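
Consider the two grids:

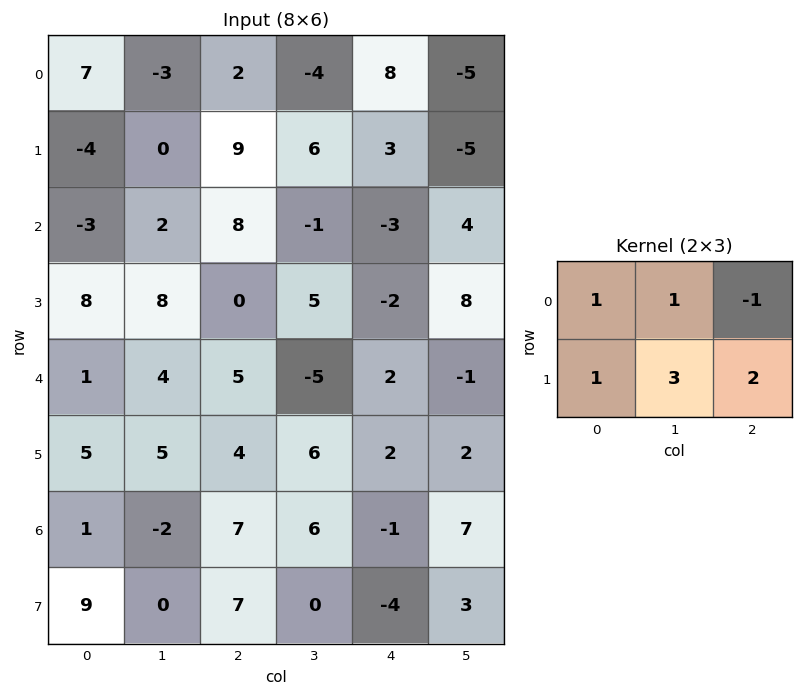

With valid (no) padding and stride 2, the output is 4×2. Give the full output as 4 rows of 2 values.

Output[0,0]: The receptive field on the input at this output position is [7 -3 2 / -4 0 9]. Elementwise product with the kernel and sum: 7·1 + -3·1 + 2·-1 + -4·1 + 0·3 + 9·2.
Output[0,1]: The receptive field on the input at this output position is [2 -4 8 / 9 6 3]. Elementwise product with the kernel and sum: 2·1 + -4·1 + 8·-1 + 9·1 + 6·3 + 3·2.

16 23
23 21
28 24
15 13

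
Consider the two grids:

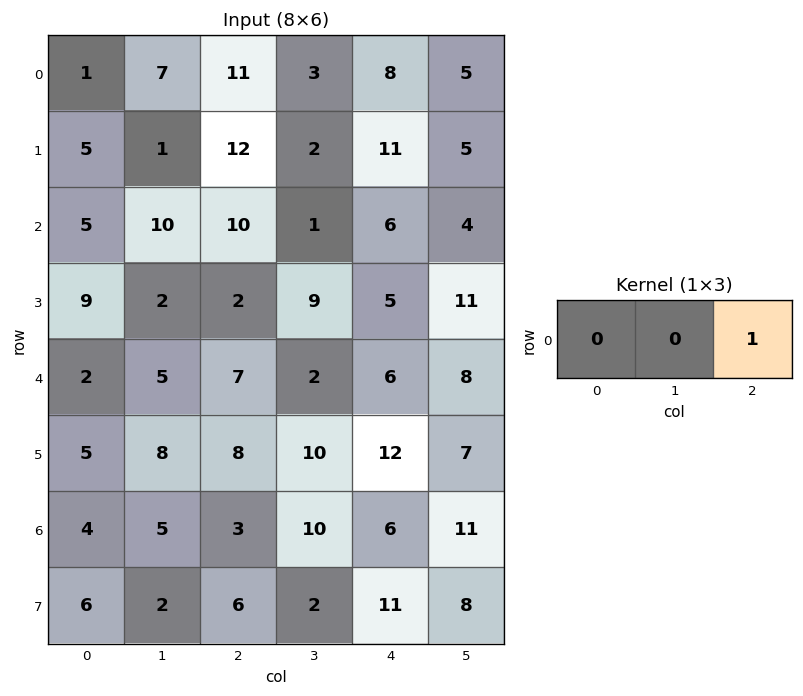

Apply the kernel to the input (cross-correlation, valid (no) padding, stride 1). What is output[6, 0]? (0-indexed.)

3

The receptive field on the input at this output position is [4 5 3]. Elementwise product with the kernel and sum: 3·1.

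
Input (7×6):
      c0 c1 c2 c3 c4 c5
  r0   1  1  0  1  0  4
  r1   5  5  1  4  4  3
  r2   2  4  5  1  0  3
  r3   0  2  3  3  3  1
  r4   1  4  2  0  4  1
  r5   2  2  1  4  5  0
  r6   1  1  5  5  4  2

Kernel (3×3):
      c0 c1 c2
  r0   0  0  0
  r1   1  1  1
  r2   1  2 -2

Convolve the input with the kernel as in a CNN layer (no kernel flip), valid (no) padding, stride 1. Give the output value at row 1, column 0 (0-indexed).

The receptive field on the input at this output position is [5 5 1 / 2 4 5 / 0 2 3]. Elementwise product with the kernel and sum: 2·1 + 4·1 + 5·1 + 0·1 + 2·2 + 3·-2.

9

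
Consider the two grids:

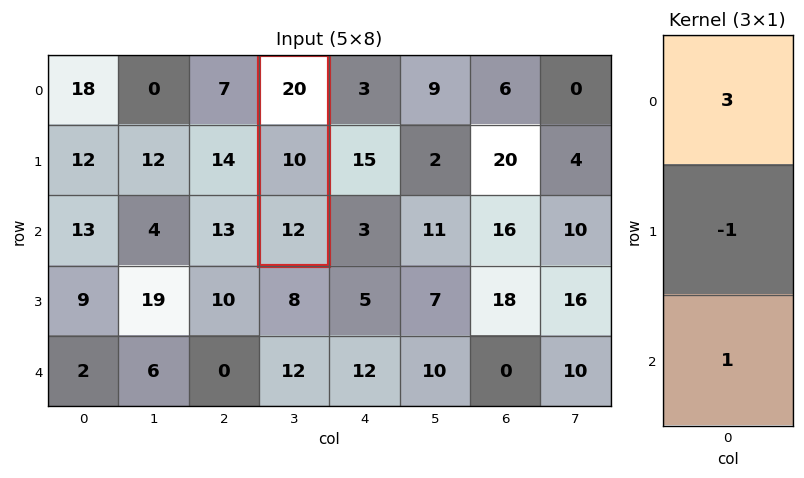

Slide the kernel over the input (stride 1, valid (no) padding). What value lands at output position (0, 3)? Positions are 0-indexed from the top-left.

62

The receptive field on the input at this output position is [20 / 10 / 12]. Elementwise product with the kernel and sum: 20·3 + 10·-1 + 12·1.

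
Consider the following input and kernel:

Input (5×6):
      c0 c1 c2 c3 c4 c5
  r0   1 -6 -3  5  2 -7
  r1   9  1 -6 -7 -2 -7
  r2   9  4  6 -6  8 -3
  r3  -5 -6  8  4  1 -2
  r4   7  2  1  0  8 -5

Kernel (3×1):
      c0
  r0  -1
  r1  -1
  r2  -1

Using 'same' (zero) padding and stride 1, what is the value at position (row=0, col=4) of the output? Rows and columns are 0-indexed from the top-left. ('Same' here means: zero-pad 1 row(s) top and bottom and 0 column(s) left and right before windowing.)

0

The receptive field on the zero-padded input at this output position is [0 / 2 / -2]. Elementwise product with the kernel and sum: 0·-1 + 2·-1 + -2·-1.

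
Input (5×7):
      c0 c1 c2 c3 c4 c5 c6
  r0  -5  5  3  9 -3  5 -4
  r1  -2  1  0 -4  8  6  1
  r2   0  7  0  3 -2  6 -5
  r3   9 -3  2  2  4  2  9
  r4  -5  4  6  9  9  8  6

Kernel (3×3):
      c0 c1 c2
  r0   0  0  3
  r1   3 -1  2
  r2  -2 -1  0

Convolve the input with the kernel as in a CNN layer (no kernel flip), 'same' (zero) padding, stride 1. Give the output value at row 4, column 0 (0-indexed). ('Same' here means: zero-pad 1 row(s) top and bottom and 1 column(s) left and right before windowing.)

4

The receptive field on the zero-padded input at this output position is [0 9 -3 / 0 -5 4 / 0 0 0]. Elementwise product with the kernel and sum: -3·3 + 0·3 + -5·-1 + 4·2 + 0·-2 + 0·-1.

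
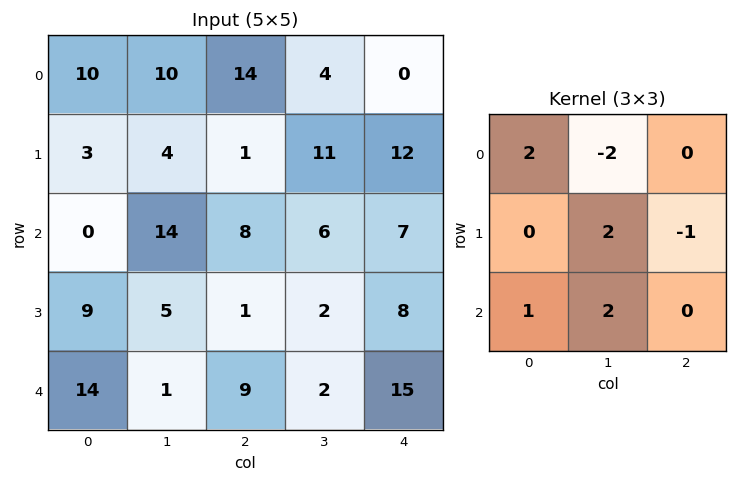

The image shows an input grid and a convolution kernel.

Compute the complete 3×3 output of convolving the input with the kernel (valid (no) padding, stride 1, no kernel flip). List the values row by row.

35 13 50
37 23 -10
-3 31 13

Output[0,0]: The receptive field on the input at this output position is [10 10 14 / 3 4 1 / 0 14 8]. Elementwise product with the kernel and sum: 10·2 + 10·-2 + 4·2 + 1·-1 + 0·1 + 14·2.
Output[0,1]: The receptive field on the input at this output position is [10 14 4 / 4 1 11 / 14 8 6]. Elementwise product with the kernel and sum: 10·2 + 14·-2 + 1·2 + 11·-1 + 14·1 + 8·2.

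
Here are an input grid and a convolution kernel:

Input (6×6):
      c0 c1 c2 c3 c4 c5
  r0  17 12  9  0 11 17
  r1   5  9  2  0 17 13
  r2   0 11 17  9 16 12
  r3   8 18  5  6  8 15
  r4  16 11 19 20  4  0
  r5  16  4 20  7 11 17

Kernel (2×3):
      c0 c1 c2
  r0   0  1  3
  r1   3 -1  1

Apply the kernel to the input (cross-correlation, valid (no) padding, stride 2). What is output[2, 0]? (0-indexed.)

132

The receptive field on the input at this output position is [16 11 19 / 16 4 20]. Elementwise product with the kernel and sum: 11·1 + 19·3 + 16·3 + 4·-1 + 20·1.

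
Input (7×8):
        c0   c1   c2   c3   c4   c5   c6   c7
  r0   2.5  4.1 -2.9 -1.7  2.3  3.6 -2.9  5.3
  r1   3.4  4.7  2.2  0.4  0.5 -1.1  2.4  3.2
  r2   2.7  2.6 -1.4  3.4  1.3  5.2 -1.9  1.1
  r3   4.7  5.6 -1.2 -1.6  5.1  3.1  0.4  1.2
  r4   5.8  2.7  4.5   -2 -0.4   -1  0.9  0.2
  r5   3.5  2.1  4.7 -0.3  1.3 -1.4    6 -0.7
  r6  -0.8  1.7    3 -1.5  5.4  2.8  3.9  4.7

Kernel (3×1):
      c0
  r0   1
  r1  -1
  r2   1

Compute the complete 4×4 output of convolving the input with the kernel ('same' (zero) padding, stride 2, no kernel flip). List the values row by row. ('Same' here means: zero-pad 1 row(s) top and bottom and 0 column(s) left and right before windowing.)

Output[0,0]: The receptive field on the zero-padded input at this output position is [0 / 2.5 / 3.4]. Elementwise product with the kernel and sum: 0·1 + 2.5·-1 + 3.4·1.

0.9 5.1 -1.8 5.3
5.4 2.4 4.3 4.7
2.4 -1 6.8 5.5
4.3 1.7 -4.1 2.1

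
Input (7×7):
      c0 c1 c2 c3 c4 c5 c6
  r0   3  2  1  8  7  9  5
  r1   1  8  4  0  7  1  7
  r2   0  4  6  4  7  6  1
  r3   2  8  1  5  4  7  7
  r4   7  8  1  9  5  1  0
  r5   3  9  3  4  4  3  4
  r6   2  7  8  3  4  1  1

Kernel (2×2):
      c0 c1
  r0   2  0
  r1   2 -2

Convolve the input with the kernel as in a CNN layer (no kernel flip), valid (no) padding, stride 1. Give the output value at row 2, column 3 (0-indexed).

10

The receptive field on the input at this output position is [4 7 / 5 4]. Elementwise product with the kernel and sum: 4·2 + 5·2 + 4·-2.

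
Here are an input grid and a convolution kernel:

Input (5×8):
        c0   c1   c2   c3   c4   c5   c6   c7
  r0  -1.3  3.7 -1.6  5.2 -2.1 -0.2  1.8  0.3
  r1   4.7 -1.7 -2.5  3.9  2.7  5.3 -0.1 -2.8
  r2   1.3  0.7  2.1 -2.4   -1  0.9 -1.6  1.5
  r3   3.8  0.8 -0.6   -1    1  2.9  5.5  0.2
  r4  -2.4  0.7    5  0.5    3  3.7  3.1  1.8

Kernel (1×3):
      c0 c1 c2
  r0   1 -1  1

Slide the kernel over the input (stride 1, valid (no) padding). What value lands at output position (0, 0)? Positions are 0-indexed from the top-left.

-6.6

The receptive field on the input at this output position is [-1.3 3.7 -1.6]. Elementwise product with the kernel and sum: -1.3·1 + 3.7·-1 + -1.6·1.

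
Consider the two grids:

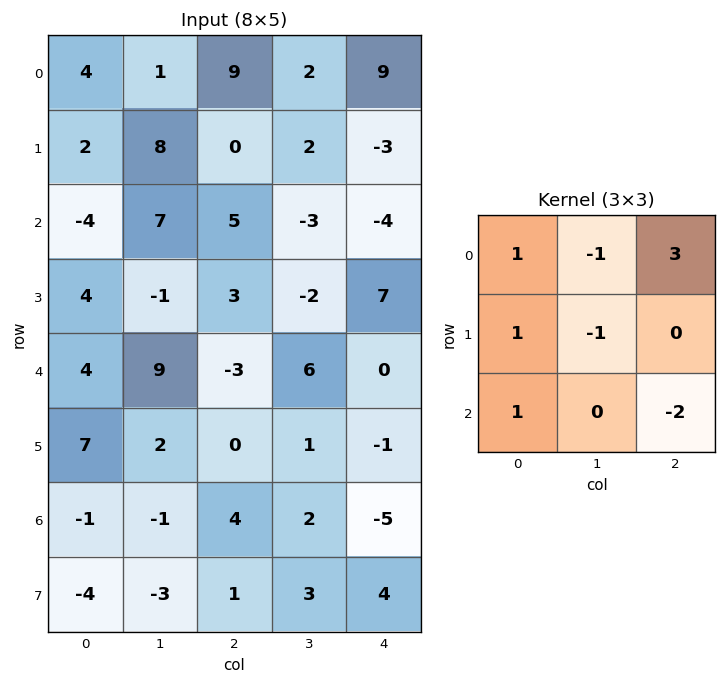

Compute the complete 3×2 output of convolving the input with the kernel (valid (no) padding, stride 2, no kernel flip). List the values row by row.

10 45
19 -2
-18 4

Output[0,0]: The receptive field on the input at this output position is [4 1 9 / 2 8 0 / -4 7 5]. Elementwise product with the kernel and sum: 4·1 + 1·-1 + 9·3 + 2·1 + 8·-1 + -4·1 + 5·-2.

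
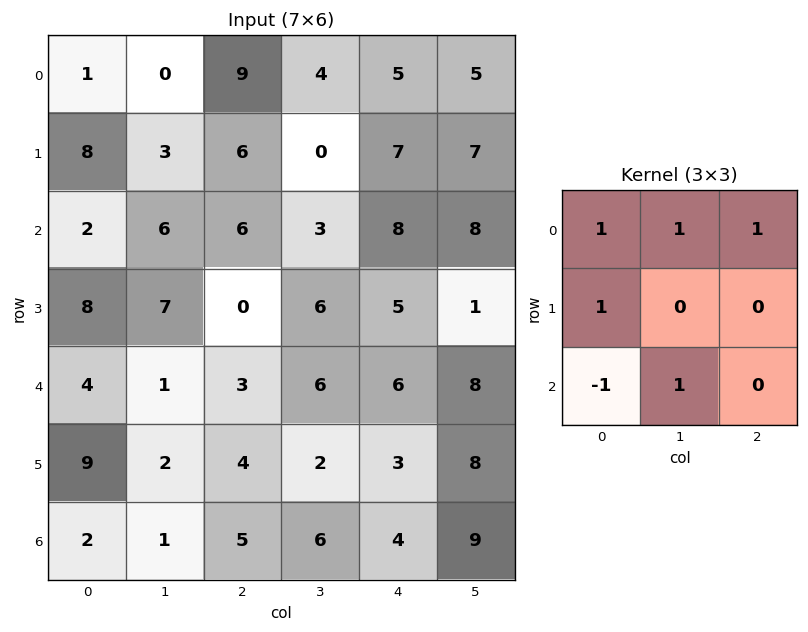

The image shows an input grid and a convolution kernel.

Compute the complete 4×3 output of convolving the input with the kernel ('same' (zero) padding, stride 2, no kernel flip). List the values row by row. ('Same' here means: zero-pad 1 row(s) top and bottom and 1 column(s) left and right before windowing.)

8 3 11
19 8 16
24 16 19
11 9 19

Output[0,0]: The receptive field on the zero-padded input at this output position is [0 0 0 / 0 1 0 / 0 8 3]. Elementwise product with the kernel and sum: 0·1 + 0·1 + 0·1 + 0·1 + 0·-1 + 8·1.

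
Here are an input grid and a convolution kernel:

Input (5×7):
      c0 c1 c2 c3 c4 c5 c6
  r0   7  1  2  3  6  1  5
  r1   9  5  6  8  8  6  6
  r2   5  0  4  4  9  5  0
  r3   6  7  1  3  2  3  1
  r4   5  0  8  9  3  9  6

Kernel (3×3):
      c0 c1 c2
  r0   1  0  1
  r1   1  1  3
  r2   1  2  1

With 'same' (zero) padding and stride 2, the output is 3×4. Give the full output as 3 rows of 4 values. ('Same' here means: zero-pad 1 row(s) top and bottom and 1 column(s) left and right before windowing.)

33 37 42 24
29 41 52 16
12 45 45 18

Output[0,0]: The receptive field on the zero-padded input at this output position is [0 0 0 / 0 7 1 / 0 9 5]. Elementwise product with the kernel and sum: 0·1 + 0·1 + 0·1 + 7·1 + 1·3 + 0·1 + 9·2 + 5·1.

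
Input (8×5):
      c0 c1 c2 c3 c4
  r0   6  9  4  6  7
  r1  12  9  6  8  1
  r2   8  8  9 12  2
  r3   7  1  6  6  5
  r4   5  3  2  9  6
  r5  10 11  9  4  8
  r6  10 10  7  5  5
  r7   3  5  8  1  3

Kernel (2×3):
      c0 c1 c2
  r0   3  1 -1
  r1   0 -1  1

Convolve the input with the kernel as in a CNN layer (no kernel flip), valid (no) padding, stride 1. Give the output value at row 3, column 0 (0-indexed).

The receptive field on the input at this output position is [7 1 6 / 5 3 2]. Elementwise product with the kernel and sum: 7·3 + 1·1 + 6·-1 + 3·-1 + 2·1.

15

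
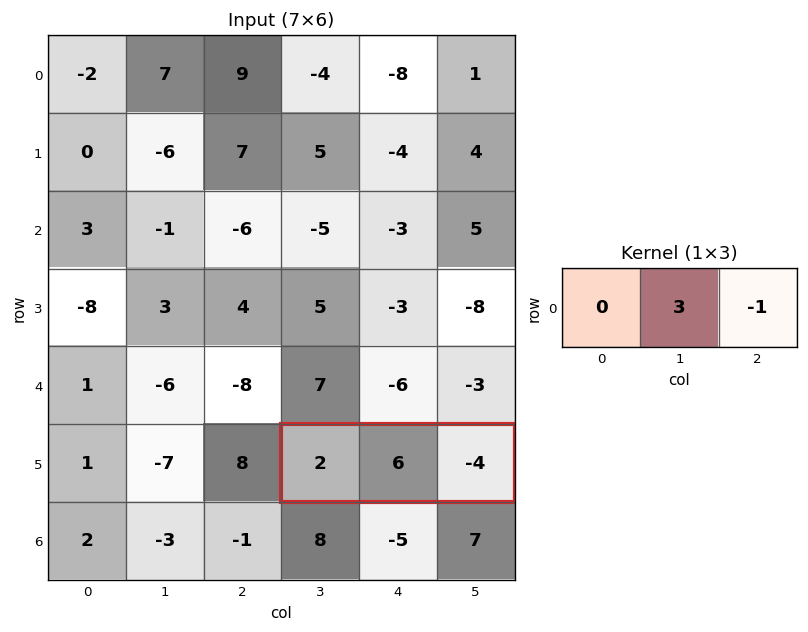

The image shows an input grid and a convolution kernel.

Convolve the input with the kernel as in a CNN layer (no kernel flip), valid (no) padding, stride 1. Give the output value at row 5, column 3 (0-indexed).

The receptive field on the input at this output position is [2 6 -4]. Elementwise product with the kernel and sum: 6·3 + -4·-1.

22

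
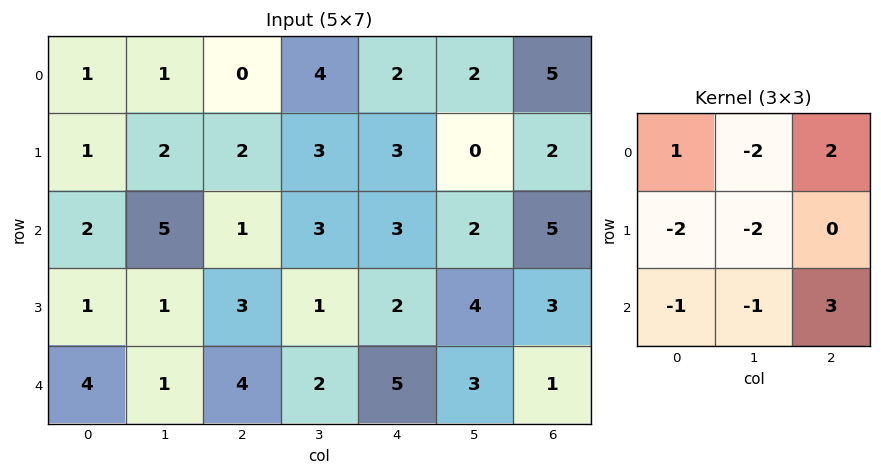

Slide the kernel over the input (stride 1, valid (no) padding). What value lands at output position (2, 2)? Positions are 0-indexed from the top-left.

The receptive field on the input at this output position is [1 3 3 / 3 1 2 / 4 2 5]. Elementwise product with the kernel and sum: 1·1 + 3·-2 + 3·2 + 3·-2 + 1·-2 + 4·-1 + 2·-1 + 5·3.

2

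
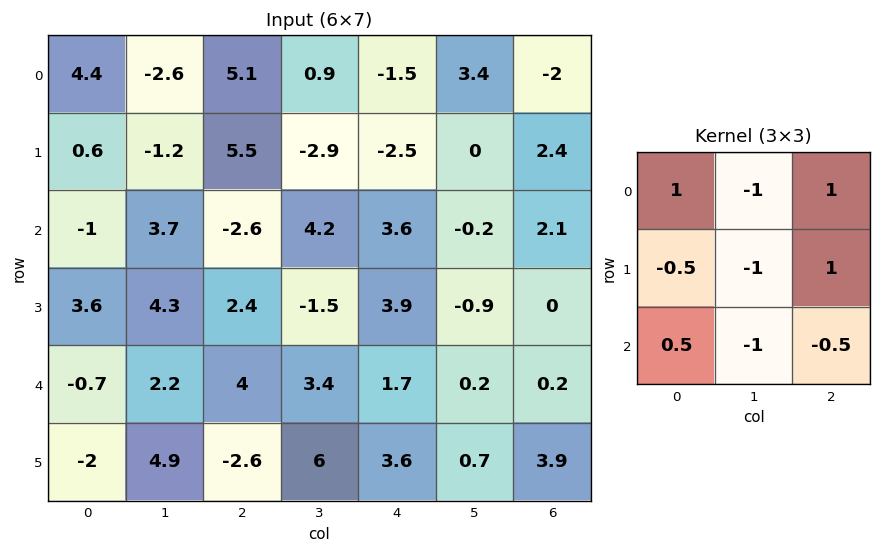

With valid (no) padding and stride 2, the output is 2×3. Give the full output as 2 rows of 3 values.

15.6 -6.95 -2.3
-15.55 -1.25 5.4

Output[0,0]: The receptive field on the input at this output position is [4.4 -2.6 5.1 / 0.6 -1.2 5.5 / -1 3.7 -2.6]. Elementwise product with the kernel and sum: 4.4·1 + -2.6·-1 + 5.1·1 + 0.6·-0.5 + -1.2·-1 + 5.5·1 + -1·0.5 + 3.7·-1 + -2.6·-0.5.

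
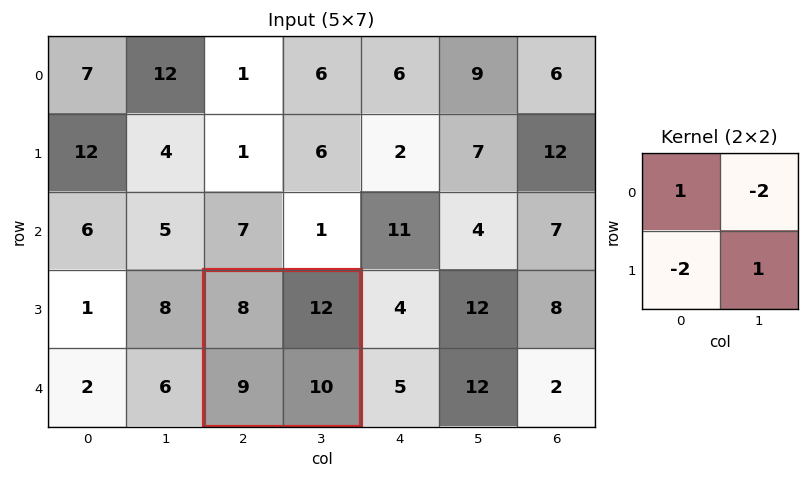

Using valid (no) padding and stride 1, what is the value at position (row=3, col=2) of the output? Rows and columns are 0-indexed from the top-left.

The receptive field on the input at this output position is [8 12 / 9 10]. Elementwise product with the kernel and sum: 8·1 + 12·-2 + 9·-2 + 10·1.

-24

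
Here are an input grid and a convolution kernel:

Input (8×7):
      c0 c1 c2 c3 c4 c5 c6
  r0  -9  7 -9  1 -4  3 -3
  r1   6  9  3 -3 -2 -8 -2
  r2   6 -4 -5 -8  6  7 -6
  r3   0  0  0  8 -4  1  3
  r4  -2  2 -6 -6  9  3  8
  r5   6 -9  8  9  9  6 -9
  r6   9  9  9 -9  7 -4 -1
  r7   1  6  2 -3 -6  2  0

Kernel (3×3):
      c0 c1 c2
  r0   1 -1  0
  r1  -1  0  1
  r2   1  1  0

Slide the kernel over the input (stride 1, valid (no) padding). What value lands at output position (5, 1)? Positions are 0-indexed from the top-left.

-27

The receptive field on the input at this output position is [-9 8 9 / 9 9 -9 / 6 2 -3]. Elementwise product with the kernel and sum: -9·1 + 8·-1 + 9·-1 + -9·1 + 6·1 + 2·1.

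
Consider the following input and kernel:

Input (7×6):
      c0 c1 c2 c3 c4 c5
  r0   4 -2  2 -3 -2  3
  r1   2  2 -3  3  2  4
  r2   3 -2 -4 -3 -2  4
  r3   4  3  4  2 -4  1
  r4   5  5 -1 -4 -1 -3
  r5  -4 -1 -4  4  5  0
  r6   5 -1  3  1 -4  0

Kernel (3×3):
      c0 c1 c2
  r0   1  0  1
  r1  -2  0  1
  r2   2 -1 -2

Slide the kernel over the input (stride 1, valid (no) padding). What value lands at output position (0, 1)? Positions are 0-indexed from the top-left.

The receptive field on the input at this output position is [-2 2 -3 / 2 -3 3 / -2 -4 -3]. Elementwise product with the kernel and sum: -2·1 + -3·1 + 2·-2 + 3·1 + -2·2 + -4·-1 + -3·-2.

0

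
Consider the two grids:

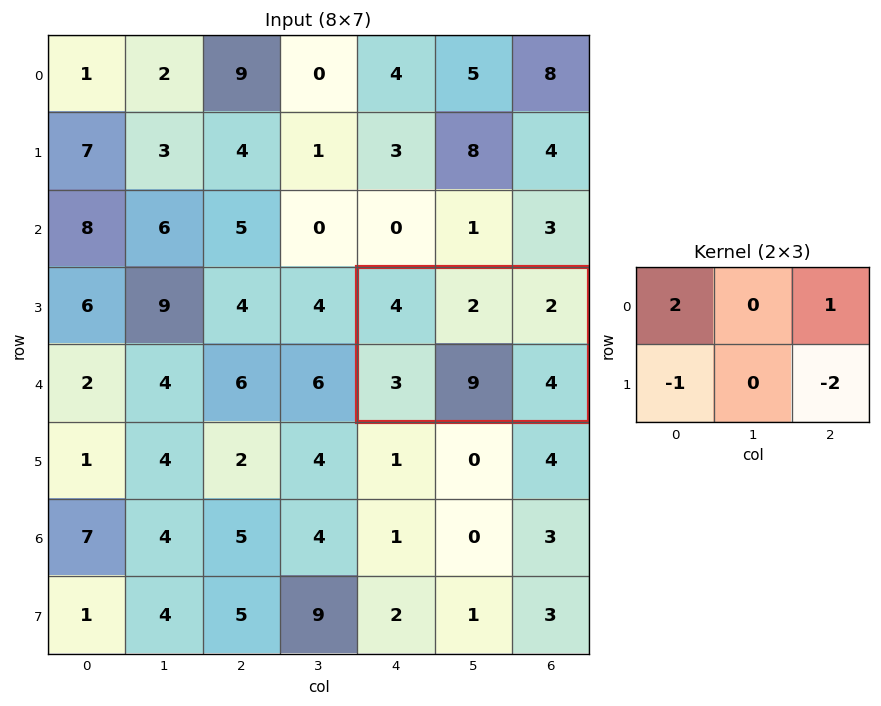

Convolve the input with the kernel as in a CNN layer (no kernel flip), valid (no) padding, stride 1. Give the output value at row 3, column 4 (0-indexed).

-1

The receptive field on the input at this output position is [4 2 2 / 3 9 4]. Elementwise product with the kernel and sum: 4·2 + 2·1 + 3·-1 + 4·-2.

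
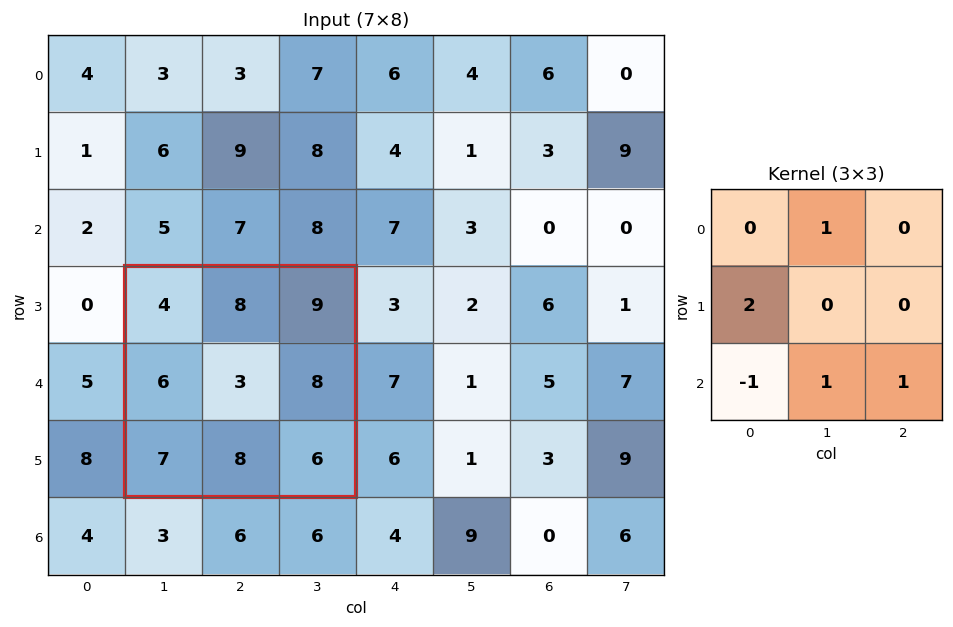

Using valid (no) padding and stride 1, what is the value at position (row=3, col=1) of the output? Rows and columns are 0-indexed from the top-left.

The receptive field on the input at this output position is [4 8 9 / 6 3 8 / 7 8 6]. Elementwise product with the kernel and sum: 8·1 + 6·2 + 7·-1 + 8·1 + 6·1.

27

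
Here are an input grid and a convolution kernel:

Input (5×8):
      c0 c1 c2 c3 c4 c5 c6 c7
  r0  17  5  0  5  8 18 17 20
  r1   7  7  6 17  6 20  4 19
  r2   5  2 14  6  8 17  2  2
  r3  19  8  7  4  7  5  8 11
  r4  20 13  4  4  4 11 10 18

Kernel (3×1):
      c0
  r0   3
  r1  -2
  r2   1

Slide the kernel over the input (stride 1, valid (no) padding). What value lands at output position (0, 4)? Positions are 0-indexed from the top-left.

20

The receptive field on the input at this output position is [8 / 6 / 8]. Elementwise product with the kernel and sum: 8·3 + 6·-2 + 8·1.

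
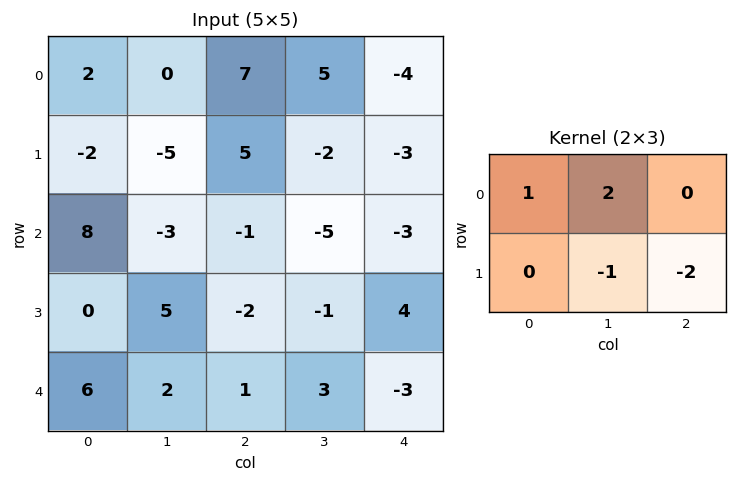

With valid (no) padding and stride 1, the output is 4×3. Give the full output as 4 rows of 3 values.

Output[0,0]: The receptive field on the input at this output position is [2 0 7 / -2 -5 5]. Elementwise product with the kernel and sum: 2·1 + 0·2 + -5·-1 + 5·-2.

-3 13 25
-7 16 12
1 -1 -18
6 -6 -1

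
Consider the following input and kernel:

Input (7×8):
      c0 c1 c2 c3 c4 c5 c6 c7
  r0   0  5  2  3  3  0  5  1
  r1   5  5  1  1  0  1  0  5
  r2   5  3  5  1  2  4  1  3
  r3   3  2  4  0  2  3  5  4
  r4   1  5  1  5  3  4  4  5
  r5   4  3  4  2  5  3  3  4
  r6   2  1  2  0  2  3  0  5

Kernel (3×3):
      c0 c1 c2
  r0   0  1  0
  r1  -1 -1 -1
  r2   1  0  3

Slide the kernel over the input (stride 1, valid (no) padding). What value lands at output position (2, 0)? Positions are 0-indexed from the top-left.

-2

The receptive field on the input at this output position is [5 3 5 / 3 2 4 / 1 5 1]. Elementwise product with the kernel and sum: 3·1 + 3·-1 + 2·-1 + 4·-1 + 1·1 + 1·3.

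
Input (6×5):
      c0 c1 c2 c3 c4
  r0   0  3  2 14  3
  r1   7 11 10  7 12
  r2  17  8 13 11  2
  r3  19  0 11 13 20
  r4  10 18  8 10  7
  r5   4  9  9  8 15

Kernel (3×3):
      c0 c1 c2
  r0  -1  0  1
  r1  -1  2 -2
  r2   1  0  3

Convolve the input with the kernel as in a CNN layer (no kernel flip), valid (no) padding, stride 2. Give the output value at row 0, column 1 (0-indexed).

The receptive field on the input at this output position is [2 14 3 / 10 7 12 / 13 11 2]. Elementwise product with the kernel and sum: 2·-1 + 3·1 + 10·-1 + 7·2 + 12·-2 + 13·1 + 2·3.

0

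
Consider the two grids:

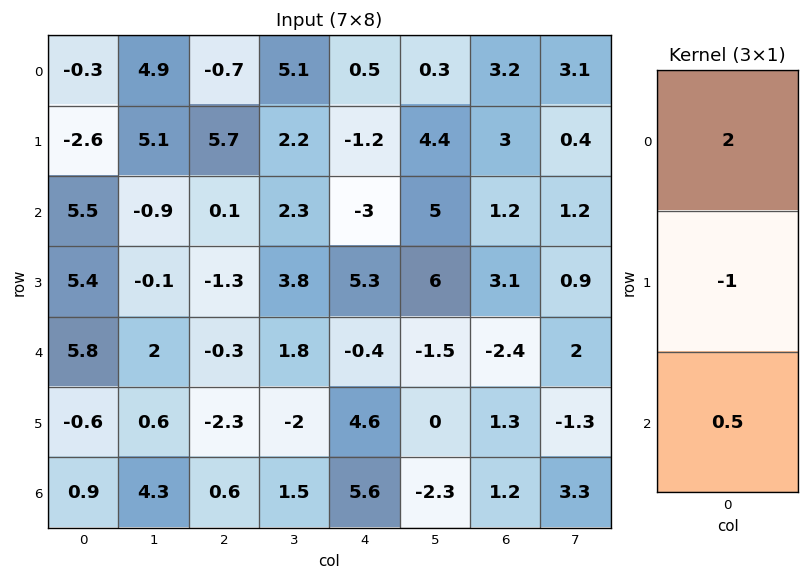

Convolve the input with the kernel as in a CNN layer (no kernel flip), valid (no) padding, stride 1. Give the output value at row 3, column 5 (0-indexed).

13.5

The receptive field on the input at this output position is [6 / -1.5 / 0]. Elementwise product with the kernel and sum: 6·2 + -1.5·-1 + 0·0.5.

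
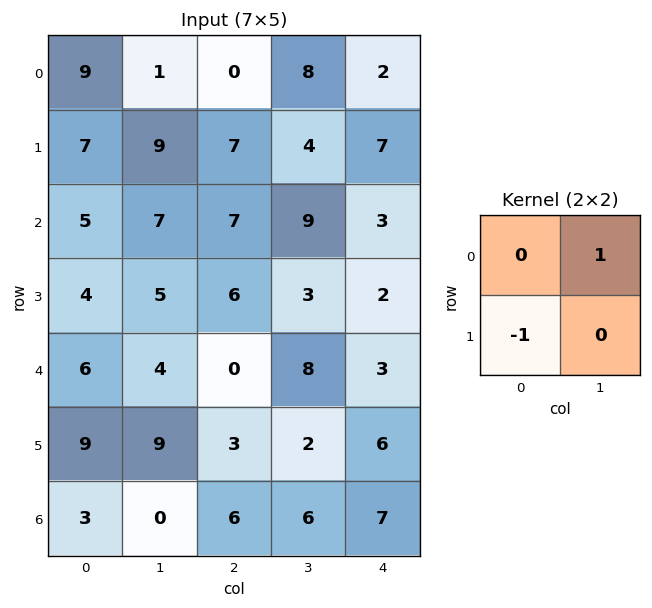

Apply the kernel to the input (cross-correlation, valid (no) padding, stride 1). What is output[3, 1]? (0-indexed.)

The receptive field on the input at this output position is [5 6 / 4 0]. Elementwise product with the kernel and sum: 6·1 + 4·-1.

2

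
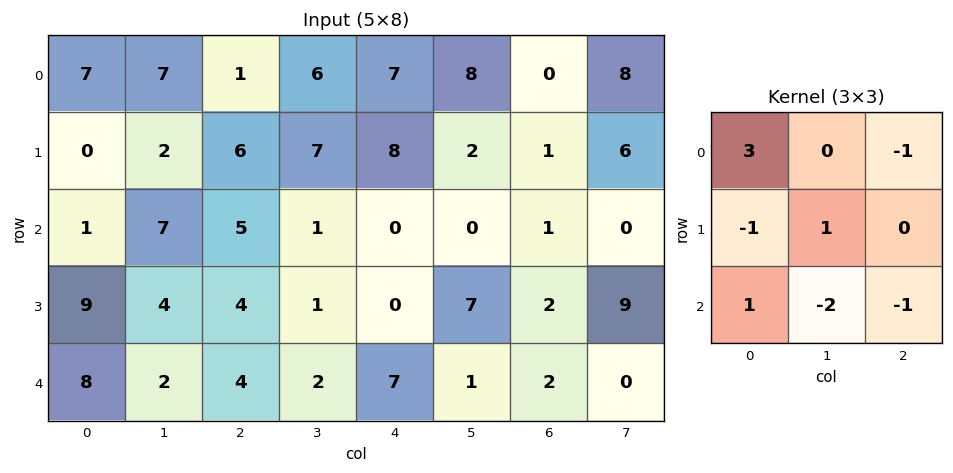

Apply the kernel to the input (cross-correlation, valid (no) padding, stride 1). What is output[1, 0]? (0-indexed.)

The receptive field on the input at this output position is [0 2 6 / 1 7 5 / 9 4 4]. Elementwise product with the kernel and sum: 0·3 + 6·-1 + 1·-1 + 7·1 + 9·1 + 4·-2 + 4·-1.

-3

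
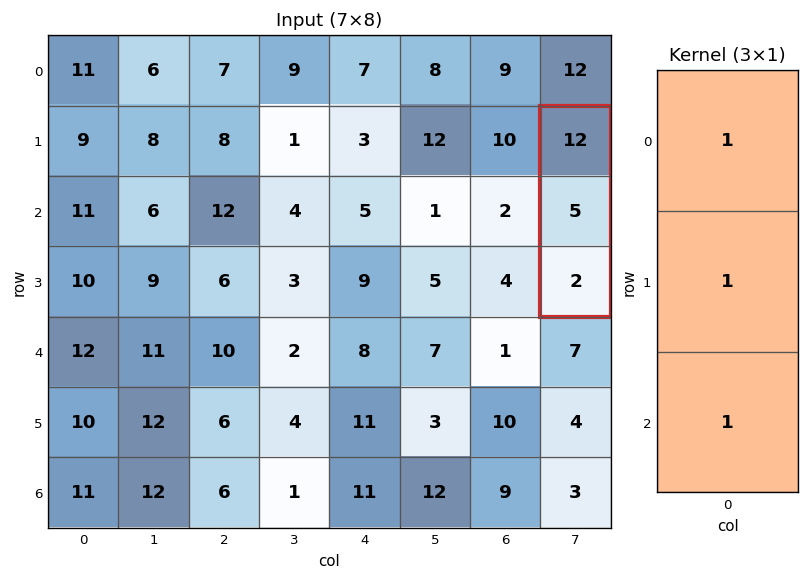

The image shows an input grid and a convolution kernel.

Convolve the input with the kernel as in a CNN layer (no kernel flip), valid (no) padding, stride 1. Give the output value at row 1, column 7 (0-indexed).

19

The receptive field on the input at this output position is [12 / 5 / 2]. Elementwise product with the kernel and sum: 12·1 + 5·1 + 2·1.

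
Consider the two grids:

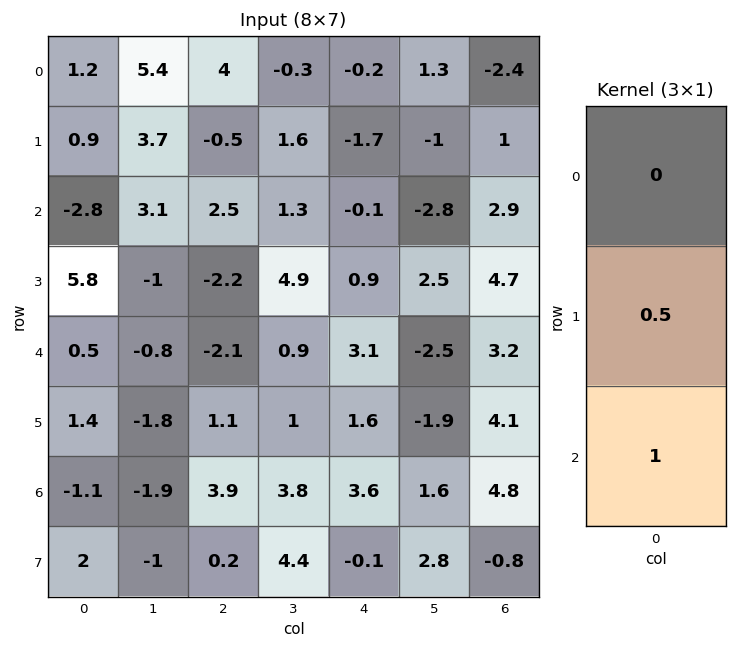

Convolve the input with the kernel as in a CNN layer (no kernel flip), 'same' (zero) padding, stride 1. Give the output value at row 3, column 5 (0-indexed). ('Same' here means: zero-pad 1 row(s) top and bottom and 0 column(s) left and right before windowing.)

The receptive field on the zero-padded input at this output position is [-2.8 / 2.5 / -2.5]. Elementwise product with the kernel and sum: 2.5·0.5 + -2.5·1.

-1.25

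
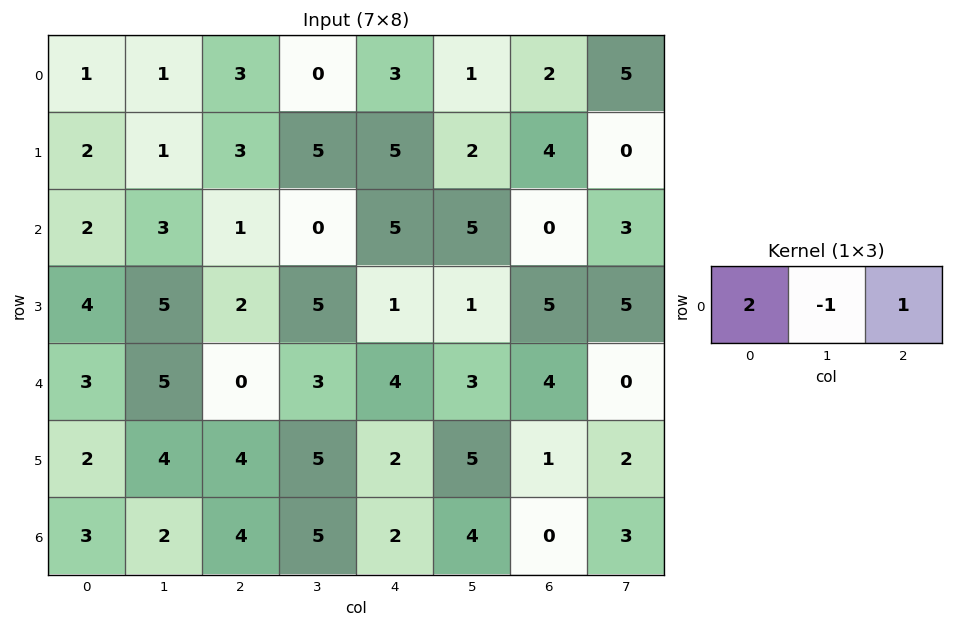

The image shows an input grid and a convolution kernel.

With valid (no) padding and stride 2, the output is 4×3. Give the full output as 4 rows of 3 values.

4 9 7
2 7 5
1 1 9
8 5 0

Output[0,0]: The receptive field on the input at this output position is [1 1 3]. Elementwise product with the kernel and sum: 1·2 + 1·-1 + 3·1.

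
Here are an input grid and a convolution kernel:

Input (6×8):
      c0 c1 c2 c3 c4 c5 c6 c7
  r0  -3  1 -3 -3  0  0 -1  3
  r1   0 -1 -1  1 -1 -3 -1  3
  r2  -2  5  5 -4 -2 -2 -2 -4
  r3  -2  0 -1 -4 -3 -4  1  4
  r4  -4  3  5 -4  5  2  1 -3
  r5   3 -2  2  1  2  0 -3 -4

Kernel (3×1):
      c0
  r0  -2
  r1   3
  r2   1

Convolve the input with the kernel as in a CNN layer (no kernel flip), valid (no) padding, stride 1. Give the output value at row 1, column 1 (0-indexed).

17

The receptive field on the input at this output position is [-1 / 5 / 0]. Elementwise product with the kernel and sum: -1·-2 + 5·3 + 0·1.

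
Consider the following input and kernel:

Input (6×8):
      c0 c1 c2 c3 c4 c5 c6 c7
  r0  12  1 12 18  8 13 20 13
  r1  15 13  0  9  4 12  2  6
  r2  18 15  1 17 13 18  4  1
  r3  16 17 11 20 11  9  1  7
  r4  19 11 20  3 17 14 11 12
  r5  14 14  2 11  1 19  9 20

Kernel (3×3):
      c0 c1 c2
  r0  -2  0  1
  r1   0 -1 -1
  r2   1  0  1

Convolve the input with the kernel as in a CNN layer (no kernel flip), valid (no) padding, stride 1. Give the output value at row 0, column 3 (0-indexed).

-4

The receptive field on the input at this output position is [18 8 13 / 9 4 12 / 17 13 18]. Elementwise product with the kernel and sum: 18·-2 + 13·1 + 4·-1 + 12·-1 + 17·1 + 18·1.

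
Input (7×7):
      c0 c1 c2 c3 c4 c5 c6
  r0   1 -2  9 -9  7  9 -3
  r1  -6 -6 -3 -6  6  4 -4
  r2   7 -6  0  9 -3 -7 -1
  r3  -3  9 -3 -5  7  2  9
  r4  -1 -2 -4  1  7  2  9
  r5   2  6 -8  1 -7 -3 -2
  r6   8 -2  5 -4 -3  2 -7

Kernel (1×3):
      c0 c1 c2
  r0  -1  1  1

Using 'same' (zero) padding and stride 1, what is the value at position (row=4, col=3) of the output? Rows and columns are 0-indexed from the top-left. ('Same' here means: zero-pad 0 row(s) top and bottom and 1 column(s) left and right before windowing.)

The receptive field on the zero-padded input at this output position is [-4 1 7]. Elementwise product with the kernel and sum: -4·-1 + 1·1 + 7·1.

12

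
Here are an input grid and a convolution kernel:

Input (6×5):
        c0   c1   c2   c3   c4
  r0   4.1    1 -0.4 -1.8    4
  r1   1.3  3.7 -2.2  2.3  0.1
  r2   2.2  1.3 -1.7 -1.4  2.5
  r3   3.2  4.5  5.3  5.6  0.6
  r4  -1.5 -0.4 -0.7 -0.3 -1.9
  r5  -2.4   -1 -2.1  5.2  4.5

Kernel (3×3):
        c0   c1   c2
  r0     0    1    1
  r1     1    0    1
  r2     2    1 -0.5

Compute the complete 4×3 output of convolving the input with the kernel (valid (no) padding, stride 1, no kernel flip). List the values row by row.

6.25 5.4 -5.95
10.25 11.5 19.1
5.05 5.65 6.25
2.85 3.5 2.35

Output[0,0]: The receptive field on the input at this output position is [4.1 1 -0.4 / 1.3 3.7 -2.2 / 2.2 1.3 -1.7]. Elementwise product with the kernel and sum: 1·1 + -0.4·1 + 1.3·1 + -2.2·1 + 2.2·2 + 1.3·1 + -1.7·-0.5.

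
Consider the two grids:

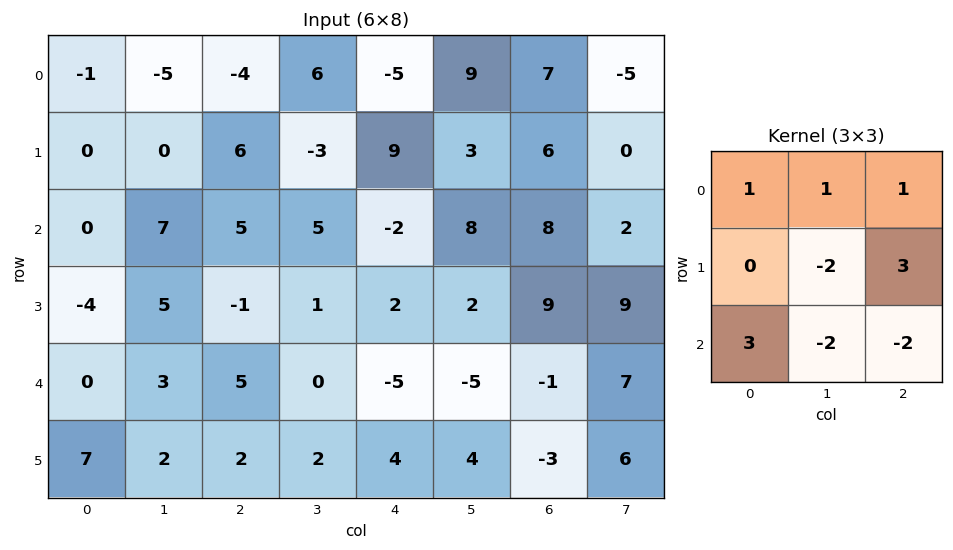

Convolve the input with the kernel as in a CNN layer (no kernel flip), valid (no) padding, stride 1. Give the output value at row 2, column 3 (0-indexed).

33

The receptive field on the input at this output position is [5 -2 8 / 1 2 2 / 0 -5 -5]. Elementwise product with the kernel and sum: 5·1 + -2·1 + 8·1 + 2·-2 + 2·3 + 0·3 + -5·-2 + -5·-2.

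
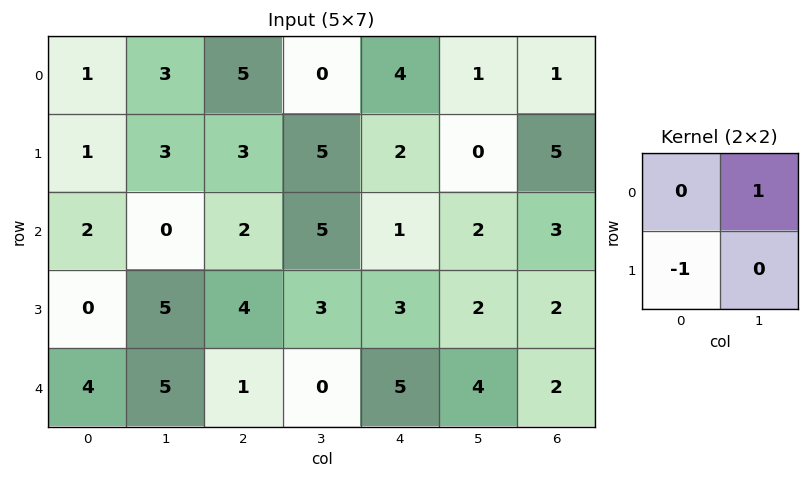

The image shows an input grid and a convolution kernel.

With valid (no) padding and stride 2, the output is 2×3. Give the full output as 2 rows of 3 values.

2 -3 -1
0 1 -1

Output[0,0]: The receptive field on the input at this output position is [1 3 / 1 3]. Elementwise product with the kernel and sum: 3·1 + 1·-1.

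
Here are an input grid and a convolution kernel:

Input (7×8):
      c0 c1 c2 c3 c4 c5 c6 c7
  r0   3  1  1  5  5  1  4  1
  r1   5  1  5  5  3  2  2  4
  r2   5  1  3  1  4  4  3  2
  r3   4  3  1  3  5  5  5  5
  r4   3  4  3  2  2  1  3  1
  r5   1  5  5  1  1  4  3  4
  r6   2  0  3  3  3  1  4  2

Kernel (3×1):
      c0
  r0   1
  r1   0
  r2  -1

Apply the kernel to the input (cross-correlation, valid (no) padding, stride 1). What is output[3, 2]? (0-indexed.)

The receptive field on the input at this output position is [1 / 3 / 5]. Elementwise product with the kernel and sum: 1·1 + 5·-1.

-4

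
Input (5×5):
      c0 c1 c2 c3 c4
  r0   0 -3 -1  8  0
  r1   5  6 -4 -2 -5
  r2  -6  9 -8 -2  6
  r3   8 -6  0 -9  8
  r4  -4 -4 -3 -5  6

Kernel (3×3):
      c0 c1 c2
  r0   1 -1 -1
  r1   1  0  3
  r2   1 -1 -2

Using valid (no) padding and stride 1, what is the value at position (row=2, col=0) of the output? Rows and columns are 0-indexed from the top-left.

The receptive field on the input at this output position is [-6 9 -8 / 8 -6 0 / -4 -4 -3]. Elementwise product with the kernel and sum: -6·1 + 9·-1 + -8·-1 + 8·1 + 0·3 + -4·1 + -4·-1 + -3·-2.

7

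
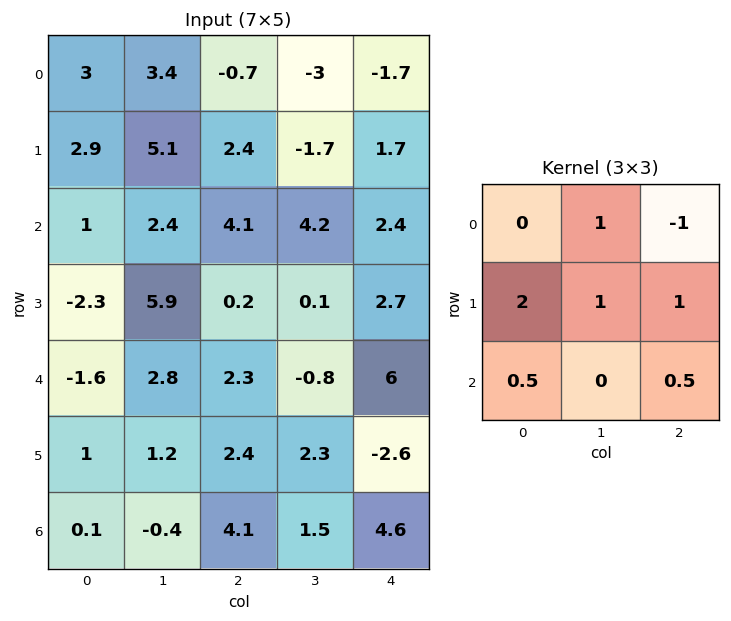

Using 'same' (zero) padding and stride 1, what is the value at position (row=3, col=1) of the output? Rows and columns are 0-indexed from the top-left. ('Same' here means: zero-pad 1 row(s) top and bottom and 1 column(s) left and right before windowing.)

The receptive field on the zero-padded input at this output position is [1 2.4 4.1 / -2.3 5.9 0.2 / -1.6 2.8 2.3]. Elementwise product with the kernel and sum: 2.4·1 + 4.1·-1 + -2.3·2 + 5.9·1 + 0.2·1 + -1.6·0.5 + 2.3·0.5.

0.15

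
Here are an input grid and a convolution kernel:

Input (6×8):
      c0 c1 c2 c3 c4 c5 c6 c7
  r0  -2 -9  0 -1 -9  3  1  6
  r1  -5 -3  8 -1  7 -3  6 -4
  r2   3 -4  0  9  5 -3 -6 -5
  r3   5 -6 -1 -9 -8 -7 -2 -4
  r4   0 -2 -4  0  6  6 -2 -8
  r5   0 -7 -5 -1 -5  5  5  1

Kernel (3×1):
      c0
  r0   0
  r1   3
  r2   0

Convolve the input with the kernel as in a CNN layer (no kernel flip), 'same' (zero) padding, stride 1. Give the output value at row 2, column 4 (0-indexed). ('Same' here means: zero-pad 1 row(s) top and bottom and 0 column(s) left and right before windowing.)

The receptive field on the zero-padded input at this output position is [7 / 5 / -8]. Elementwise product with the kernel and sum: 5·3.

15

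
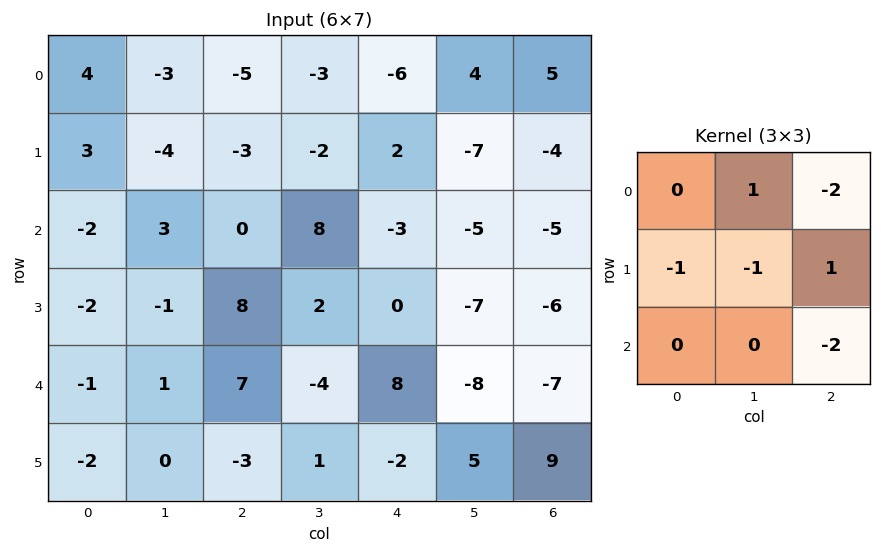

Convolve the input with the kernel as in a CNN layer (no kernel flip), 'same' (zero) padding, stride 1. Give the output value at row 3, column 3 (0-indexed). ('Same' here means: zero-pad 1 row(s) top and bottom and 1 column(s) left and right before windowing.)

-12

The receptive field on the zero-padded input at this output position is [0 8 -3 / 8 2 0 / 7 -4 8]. Elementwise product with the kernel and sum: 8·1 + -3·-2 + 8·-1 + 2·-1 + 0·1 + 8·-2.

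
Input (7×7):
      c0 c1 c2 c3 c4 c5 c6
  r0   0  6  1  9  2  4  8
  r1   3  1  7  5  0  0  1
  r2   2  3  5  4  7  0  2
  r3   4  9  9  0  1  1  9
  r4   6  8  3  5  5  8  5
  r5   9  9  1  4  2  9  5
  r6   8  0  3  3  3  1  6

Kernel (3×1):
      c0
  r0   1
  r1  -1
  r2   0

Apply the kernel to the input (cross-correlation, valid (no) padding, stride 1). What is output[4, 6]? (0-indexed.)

The receptive field on the input at this output position is [5 / 5 / 6]. Elementwise product with the kernel and sum: 5·1 + 5·-1.

0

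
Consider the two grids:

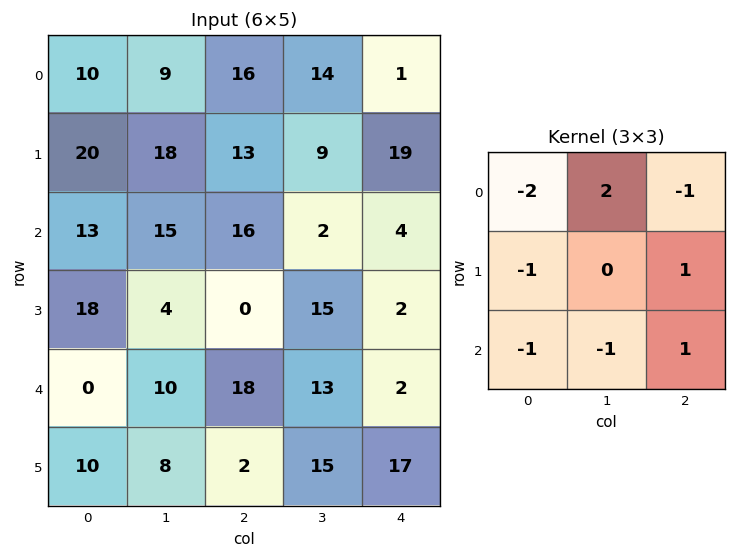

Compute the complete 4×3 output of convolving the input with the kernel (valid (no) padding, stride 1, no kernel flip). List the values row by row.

Output[0,0]: The receptive field on the input at this output position is [10 9 16 / 20 18 13 / 13 15 16]. Elementwise product with the kernel and sum: 10·-2 + 9·2 + 16·-1 + 20·-1 + 13·1 + 13·-1 + 15·-1 + 16·1.
Output[0,1]: The receptive field on the input at this output position is [9 16 14 / 18 13 9 / 15 16 2]. Elementwise product with the kernel and sum: 9·-2 + 16·2 + 14·-1 + 18·-1 + 9·1 + 15·-1 + 16·-1 + 2·1.

-37 -38 -13
-36 -21 -52
-22 -4 -59
-26 -15 12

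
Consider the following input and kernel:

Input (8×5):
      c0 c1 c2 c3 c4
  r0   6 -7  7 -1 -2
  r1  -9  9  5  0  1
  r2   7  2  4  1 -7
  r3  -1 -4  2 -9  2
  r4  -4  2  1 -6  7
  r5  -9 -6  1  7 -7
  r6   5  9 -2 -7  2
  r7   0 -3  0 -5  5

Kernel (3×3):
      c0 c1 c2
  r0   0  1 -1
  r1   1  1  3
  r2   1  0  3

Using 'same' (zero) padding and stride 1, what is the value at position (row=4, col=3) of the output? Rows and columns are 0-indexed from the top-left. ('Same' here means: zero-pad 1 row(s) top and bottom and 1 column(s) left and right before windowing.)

The receptive field on the zero-padded input at this output position is [2 -9 2 / 1 -6 7 / 1 7 -7]. Elementwise product with the kernel and sum: -9·1 + 2·-1 + 1·1 + -6·1 + 7·3 + 1·1 + -7·3.

-15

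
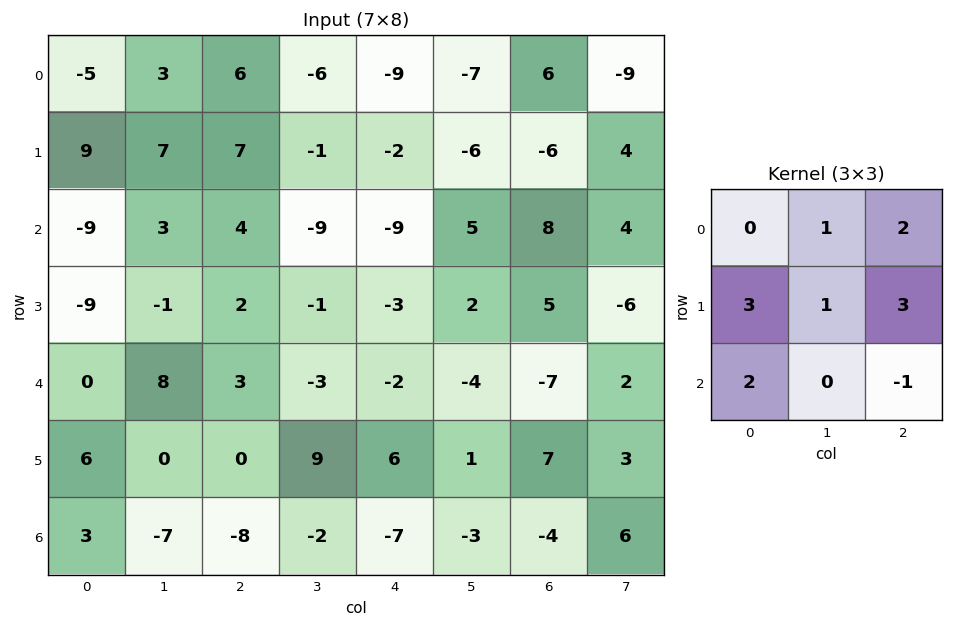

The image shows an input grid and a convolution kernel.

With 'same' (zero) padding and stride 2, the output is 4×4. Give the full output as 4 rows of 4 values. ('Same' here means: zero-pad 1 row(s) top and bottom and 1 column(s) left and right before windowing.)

Output[0,0]: The receptive field on the zero-padded input at this output position is [0 0 0 / 0 -5 3 / 0 9 7]. Elementwise product with the kernel and sum: 0·1 + 0·2 + 0·3 + -5·1 + 3·3 + 0·2 + 7·-1.
Output[0,1]: The receptive field on the zero-padded input at this output position is [0 0 0 / 3 6 -6 / 7 7 -1]. Elementwise product with the kernel and sum: 0·1 + 0·2 + 3·3 + 6·1 + -6·3 + 7·2 + -1·-1.

-3 12 -44 -58
24 -10 -39 47
13 9 -5 -21
-12 -17 -14 18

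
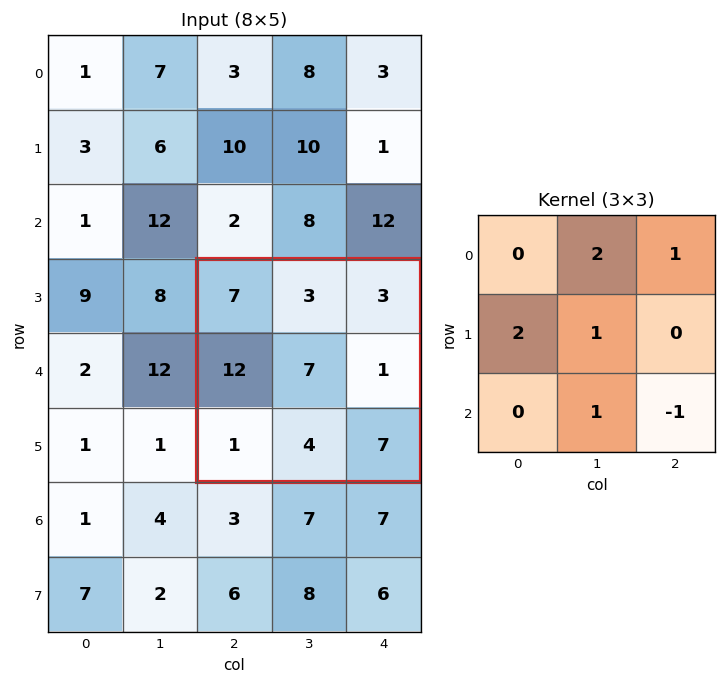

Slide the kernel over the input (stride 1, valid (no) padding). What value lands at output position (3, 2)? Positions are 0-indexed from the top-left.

The receptive field on the input at this output position is [7 3 3 / 12 7 1 / 1 4 7]. Elementwise product with the kernel and sum: 3·2 + 3·1 + 12·2 + 7·1 + 4·1 + 7·-1.

37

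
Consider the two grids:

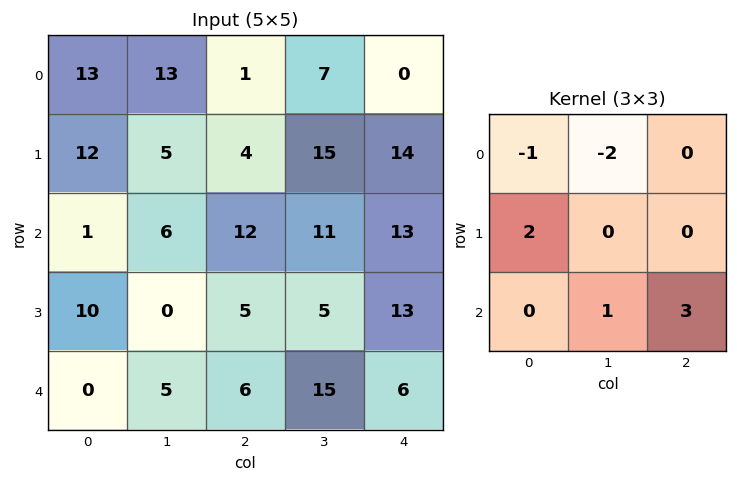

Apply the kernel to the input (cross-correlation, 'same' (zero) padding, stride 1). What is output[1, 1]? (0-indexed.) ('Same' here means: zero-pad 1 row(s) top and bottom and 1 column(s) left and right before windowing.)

27

The receptive field on the zero-padded input at this output position is [13 13 1 / 12 5 4 / 1 6 12]. Elementwise product with the kernel and sum: 13·-1 + 13·-2 + 12·2 + 6·1 + 12·3.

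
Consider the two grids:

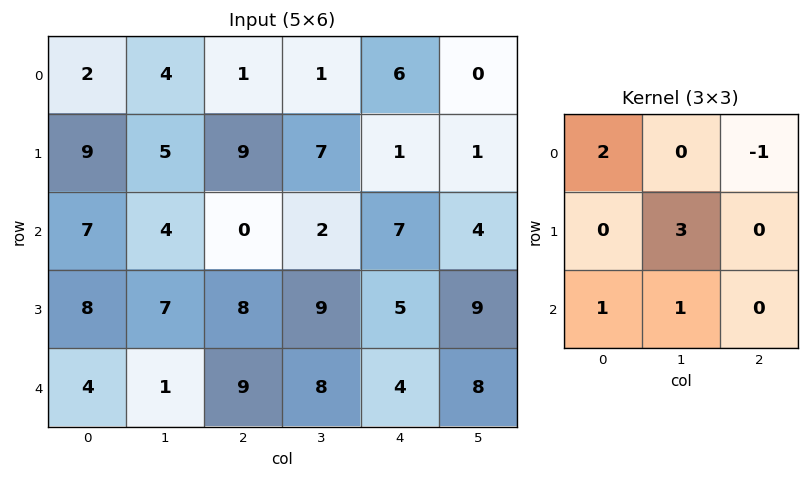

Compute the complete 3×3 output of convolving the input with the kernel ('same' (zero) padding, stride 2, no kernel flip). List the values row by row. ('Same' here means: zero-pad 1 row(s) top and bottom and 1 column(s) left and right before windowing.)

Output[0,0]: The receptive field on the zero-padded input at this output position is [0 0 0 / 0 2 4 / 0 9 5]. Elementwise product with the kernel and sum: 0·2 + 0·-1 + 2·3 + 0·1 + 9·1.
Output[0,1]: The receptive field on the zero-padded input at this output position is [0 0 0 / 4 1 1 / 5 9 7]. Elementwise product with the kernel and sum: 0·2 + 0·-1 + 1·3 + 5·1 + 9·1.

15 17 26
24 18 48
5 32 21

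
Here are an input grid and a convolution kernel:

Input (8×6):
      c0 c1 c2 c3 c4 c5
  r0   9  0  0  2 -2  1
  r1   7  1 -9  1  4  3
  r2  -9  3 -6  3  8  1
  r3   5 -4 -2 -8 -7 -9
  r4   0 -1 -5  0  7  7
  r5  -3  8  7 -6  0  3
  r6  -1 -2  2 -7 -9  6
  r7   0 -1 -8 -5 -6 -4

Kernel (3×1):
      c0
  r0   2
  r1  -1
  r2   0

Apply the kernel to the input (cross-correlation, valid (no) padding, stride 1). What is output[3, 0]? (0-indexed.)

The receptive field on the input at this output position is [5 / 0 / -3]. Elementwise product with the kernel and sum: 5·2 + 0·-1.

10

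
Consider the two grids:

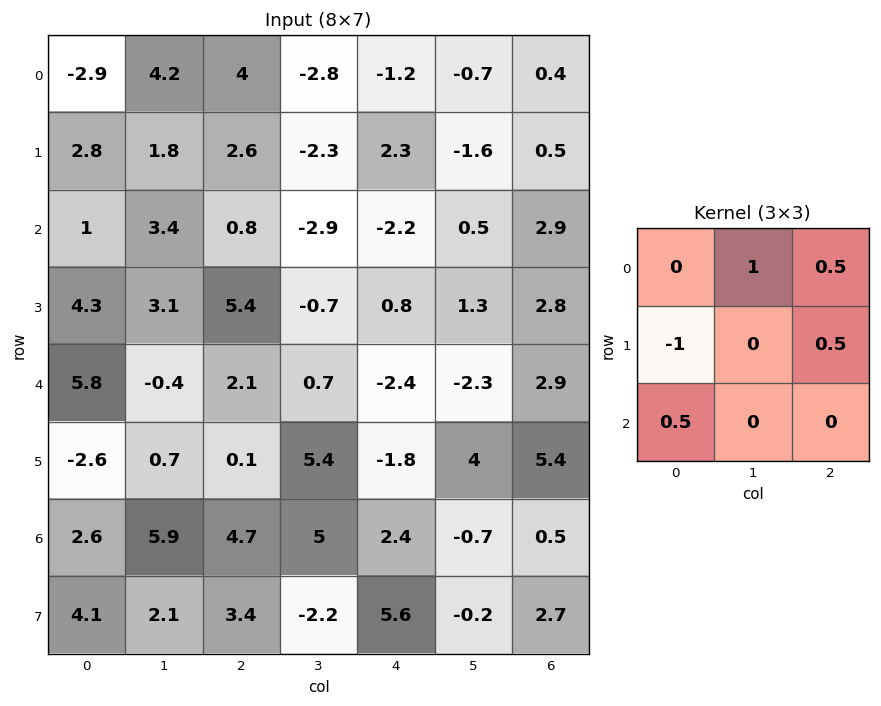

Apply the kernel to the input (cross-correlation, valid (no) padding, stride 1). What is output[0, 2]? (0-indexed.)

The receptive field on the input at this output position is [4 -2.8 -1.2 / 2.6 -2.3 2.3 / 0.8 -2.9 -2.2]. Elementwise product with the kernel and sum: -2.8·1 + -1.2·0.5 + 2.6·-1 + 2.3·0.5 + 0.8·0.5.

-4.45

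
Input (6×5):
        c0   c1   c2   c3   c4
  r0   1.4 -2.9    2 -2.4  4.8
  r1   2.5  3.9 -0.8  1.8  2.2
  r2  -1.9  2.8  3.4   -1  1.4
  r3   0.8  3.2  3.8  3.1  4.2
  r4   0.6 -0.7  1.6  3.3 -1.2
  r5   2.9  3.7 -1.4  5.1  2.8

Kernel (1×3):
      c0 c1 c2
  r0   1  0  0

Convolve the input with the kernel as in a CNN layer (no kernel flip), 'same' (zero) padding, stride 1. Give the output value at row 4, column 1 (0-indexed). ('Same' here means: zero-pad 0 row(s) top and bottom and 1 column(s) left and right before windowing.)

0.6

The receptive field on the zero-padded input at this output position is [0.6 -0.7 1.6]. Elementwise product with the kernel and sum: 0.6·1.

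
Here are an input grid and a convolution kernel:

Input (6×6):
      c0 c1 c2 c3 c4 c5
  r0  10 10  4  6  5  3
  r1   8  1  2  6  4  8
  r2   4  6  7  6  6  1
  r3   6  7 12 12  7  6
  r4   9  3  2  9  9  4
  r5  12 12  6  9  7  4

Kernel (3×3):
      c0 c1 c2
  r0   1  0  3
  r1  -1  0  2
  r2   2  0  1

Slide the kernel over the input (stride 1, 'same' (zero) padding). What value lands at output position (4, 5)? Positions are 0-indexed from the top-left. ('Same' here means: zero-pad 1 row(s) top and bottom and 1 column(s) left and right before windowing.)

The receptive field on the zero-padded input at this output position is [7 6 0 / 9 4 0 / 7 4 0]. Elementwise product with the kernel and sum: 7·1 + 0·3 + 9·-1 + 0·2 + 7·2 + 0·1.

12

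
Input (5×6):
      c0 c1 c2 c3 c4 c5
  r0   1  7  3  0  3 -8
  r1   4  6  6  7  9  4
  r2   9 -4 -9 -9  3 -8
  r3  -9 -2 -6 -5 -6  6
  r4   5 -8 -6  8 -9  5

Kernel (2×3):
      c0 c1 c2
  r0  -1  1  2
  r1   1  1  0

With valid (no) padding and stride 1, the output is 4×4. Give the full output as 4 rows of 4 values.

22 8 16 3
19 1 1 4
-42 -31 -5 -15
-8 -28 -9 10

Output[0,0]: The receptive field on the input at this output position is [1 7 3 / 4 6 6]. Elementwise product with the kernel and sum: 1·-1 + 7·1 + 3·2 + 4·1 + 6·1.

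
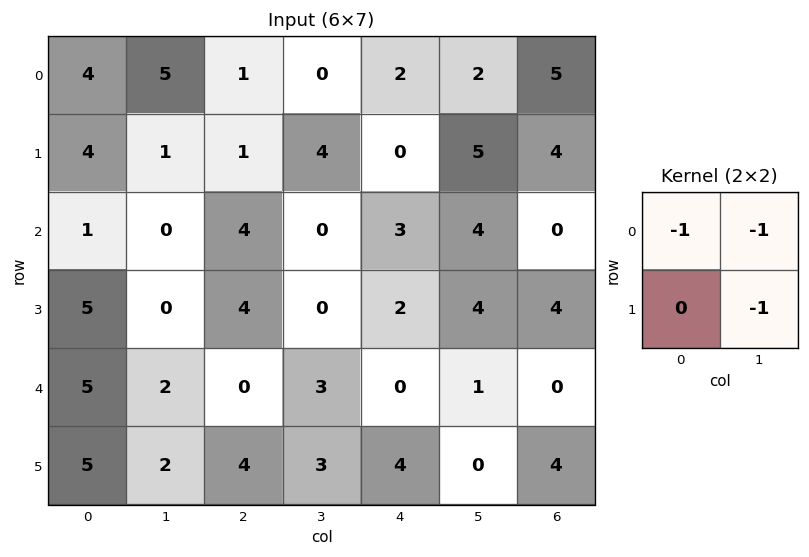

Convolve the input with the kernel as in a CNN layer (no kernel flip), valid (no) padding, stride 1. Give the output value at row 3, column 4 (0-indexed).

-7

The receptive field on the input at this output position is [2 4 / 0 1]. Elementwise product with the kernel and sum: 2·-1 + 4·-1 + 1·-1.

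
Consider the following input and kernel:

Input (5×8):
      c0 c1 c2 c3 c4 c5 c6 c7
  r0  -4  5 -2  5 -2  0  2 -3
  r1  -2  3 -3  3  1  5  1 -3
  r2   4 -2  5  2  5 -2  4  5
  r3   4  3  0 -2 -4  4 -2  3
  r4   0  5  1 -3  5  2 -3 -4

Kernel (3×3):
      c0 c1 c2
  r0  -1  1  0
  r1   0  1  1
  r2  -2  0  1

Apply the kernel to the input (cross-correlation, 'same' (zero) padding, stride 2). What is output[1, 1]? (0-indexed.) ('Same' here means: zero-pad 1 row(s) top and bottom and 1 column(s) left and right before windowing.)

The receptive field on the zero-padded input at this output position is [3 -3 3 / -2 5 2 / 3 0 -2]. Elementwise product with the kernel and sum: 3·-1 + -3·1 + 5·1 + 2·1 + 3·-2 + -2·1.

-7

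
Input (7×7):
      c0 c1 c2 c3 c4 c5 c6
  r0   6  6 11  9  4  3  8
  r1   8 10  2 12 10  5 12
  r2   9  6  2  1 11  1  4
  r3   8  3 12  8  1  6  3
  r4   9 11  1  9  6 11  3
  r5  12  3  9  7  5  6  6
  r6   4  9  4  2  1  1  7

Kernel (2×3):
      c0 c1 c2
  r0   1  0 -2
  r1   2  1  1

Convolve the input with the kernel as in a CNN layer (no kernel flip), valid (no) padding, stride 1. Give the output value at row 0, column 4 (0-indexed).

25

The receptive field on the input at this output position is [4 3 8 / 10 5 12]. Elementwise product with the kernel and sum: 4·1 + 8·-2 + 10·2 + 5·1 + 12·1.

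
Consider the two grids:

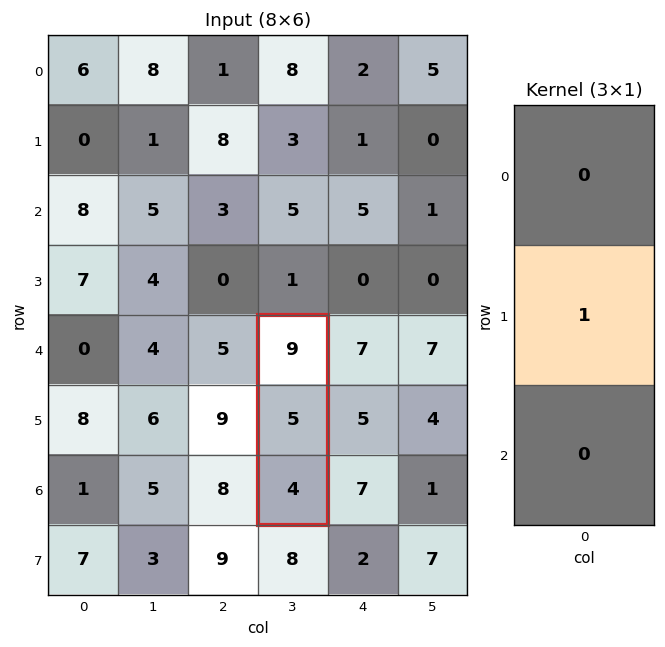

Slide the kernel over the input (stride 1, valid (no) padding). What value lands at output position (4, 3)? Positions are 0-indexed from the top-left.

5

The receptive field on the input at this output position is [9 / 5 / 4]. Elementwise product with the kernel and sum: 5·1.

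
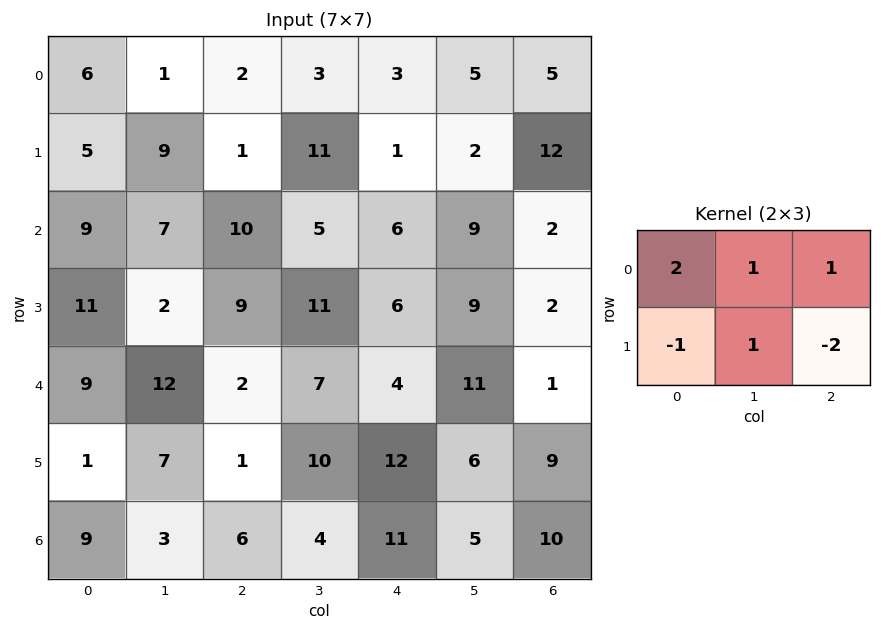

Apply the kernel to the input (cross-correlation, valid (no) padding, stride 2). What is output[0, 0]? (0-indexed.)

The receptive field on the input at this output position is [6 1 2 / 5 9 1]. Elementwise product with the kernel and sum: 6·2 + 1·1 + 2·1 + 5·-1 + 9·1 + 1·-2.

17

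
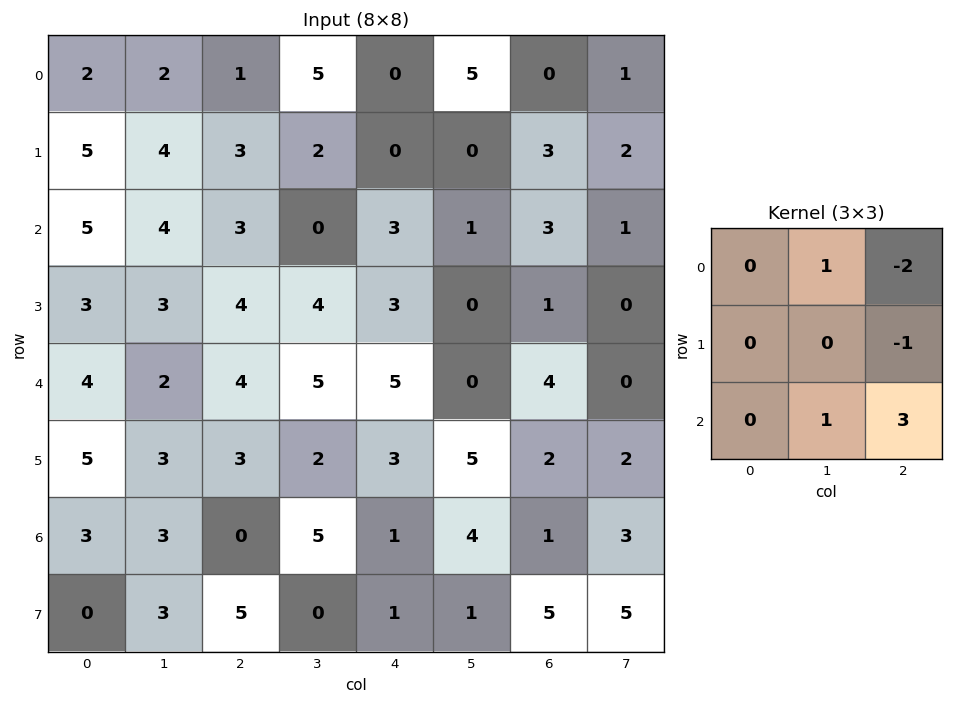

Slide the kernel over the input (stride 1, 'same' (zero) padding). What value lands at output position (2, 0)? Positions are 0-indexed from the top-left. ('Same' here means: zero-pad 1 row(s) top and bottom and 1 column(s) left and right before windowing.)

5

The receptive field on the zero-padded input at this output position is [0 5 4 / 0 5 4 / 0 3 3]. Elementwise product with the kernel and sum: 5·1 + 4·-2 + 4·-1 + 3·1 + 3·3.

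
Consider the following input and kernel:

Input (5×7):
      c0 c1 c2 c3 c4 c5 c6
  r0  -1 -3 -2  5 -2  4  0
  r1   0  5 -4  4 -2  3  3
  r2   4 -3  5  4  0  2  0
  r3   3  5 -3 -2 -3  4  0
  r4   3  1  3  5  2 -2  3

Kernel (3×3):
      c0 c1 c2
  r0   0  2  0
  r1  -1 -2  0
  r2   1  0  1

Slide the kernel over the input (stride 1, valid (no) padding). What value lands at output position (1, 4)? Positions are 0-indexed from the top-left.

The receptive field on the input at this output position is [-2 3 3 / 0 2 0 / -3 4 0]. Elementwise product with the kernel and sum: 3·2 + 0·-1 + 2·-2 + -3·1 + 0·1.

-1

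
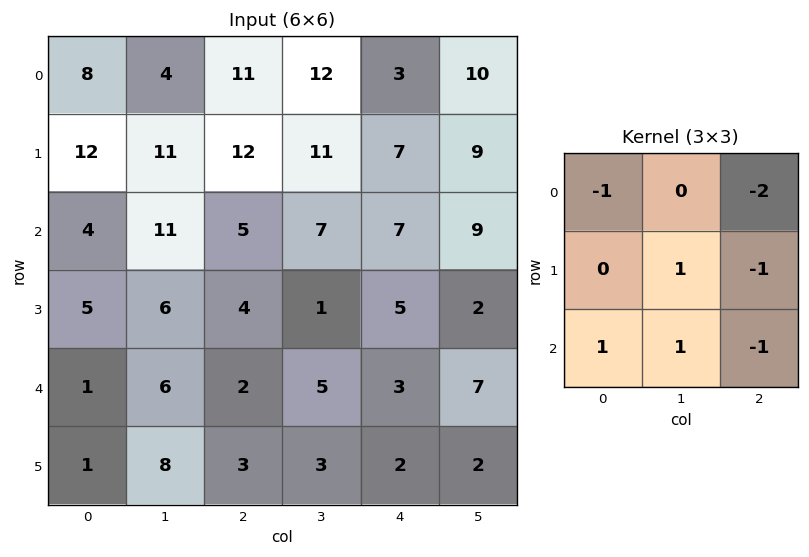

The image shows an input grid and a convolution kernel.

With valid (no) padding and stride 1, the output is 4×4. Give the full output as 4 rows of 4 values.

Output[0,0]: The receptive field on the input at this output position is [8 4 11 / 12 11 12 / 4 11 5]. Elementwise product with the kernel and sum: 8·-1 + 11·-2 + 11·1 + 12·-1 + 4·1 + 11·1 + 5·-1.

-21 -18 -8 -29
-23 -26 -26 -27
-7 -19 -19 -21
-3 -3 -8 -6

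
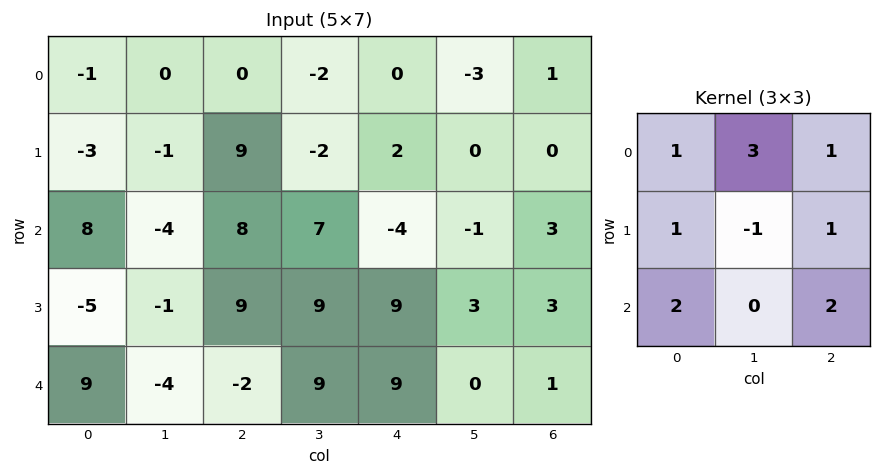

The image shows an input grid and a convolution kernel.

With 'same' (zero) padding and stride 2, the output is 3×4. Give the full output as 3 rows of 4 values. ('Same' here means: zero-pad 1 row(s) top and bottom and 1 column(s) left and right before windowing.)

Output[0,0]: The receptive field on the zero-padded input at this output position is [0 0 0 / 0 -1 0 / 0 -3 -1]. Elementwise product with the kernel and sum: 0·1 + 0·3 + 0·1 + 0·1 + -1·-1 + 0·1 + 0·2 + -1·2.

-1 -8 -9 -4
-24 35 38 2
-29 42 39 11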